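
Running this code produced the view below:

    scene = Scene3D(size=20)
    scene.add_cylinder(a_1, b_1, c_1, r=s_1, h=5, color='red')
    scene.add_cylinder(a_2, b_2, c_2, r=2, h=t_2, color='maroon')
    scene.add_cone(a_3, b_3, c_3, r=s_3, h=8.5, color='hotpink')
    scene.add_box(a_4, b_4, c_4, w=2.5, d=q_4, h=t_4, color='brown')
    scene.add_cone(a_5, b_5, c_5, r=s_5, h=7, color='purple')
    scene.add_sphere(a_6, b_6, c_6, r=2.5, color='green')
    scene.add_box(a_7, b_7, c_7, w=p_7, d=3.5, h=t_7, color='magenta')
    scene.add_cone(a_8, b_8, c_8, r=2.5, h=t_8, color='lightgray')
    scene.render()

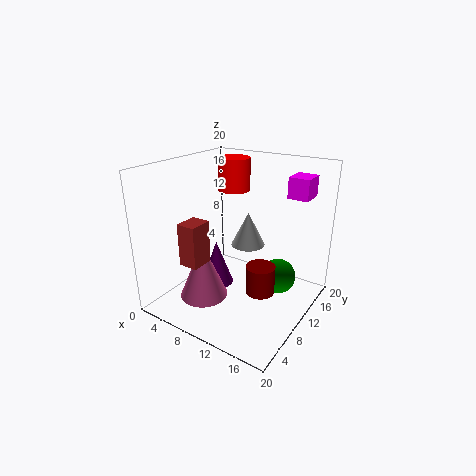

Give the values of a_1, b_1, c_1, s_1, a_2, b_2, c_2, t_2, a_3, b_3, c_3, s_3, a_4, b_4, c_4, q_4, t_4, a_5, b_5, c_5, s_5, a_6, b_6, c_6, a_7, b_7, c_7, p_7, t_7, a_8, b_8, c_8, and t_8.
a_1 = 5
b_1 = 16.5
c_1 = 14.5
s_1 = 2.5
a_2 = 14
b_2 = 9.5
c_2 = 3
t_2 = 4
a_3 = 5.5
b_3 = 7.5
c_3 = 0.5
s_3 = 3.5
a_4 = 6.5
b_4 = 2
c_4 = 8.5
q_4 = 3
t_4 = 5.5
a_5 = 5
b_5 = 11.5
c_5 = 0.5
s_5 = 2.5
a_6 = 15
b_6 = 13
c_6 = 4
a_7 = 14.5
b_7 = 15.5
c_7 = 15
p_7 = 3
t_7 = 3
a_8 = 9.5
b_8 = 13.5
c_8 = 7.5
t_8 = 5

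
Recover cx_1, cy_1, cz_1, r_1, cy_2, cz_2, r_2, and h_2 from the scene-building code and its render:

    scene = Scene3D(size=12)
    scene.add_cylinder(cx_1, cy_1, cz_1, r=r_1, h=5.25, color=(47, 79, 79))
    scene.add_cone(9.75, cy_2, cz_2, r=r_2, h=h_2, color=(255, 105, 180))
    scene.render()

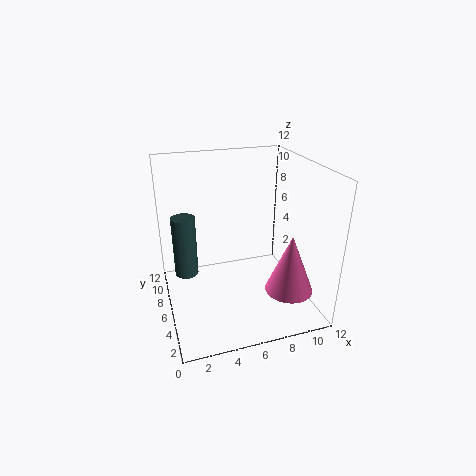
cx_1 = 1.75; cy_1 = 7.5; cz_1 = 2.5; r_1 = 1; cy_2 = 3.5; cz_2 = 1.75; r_2 = 2; h_2 = 5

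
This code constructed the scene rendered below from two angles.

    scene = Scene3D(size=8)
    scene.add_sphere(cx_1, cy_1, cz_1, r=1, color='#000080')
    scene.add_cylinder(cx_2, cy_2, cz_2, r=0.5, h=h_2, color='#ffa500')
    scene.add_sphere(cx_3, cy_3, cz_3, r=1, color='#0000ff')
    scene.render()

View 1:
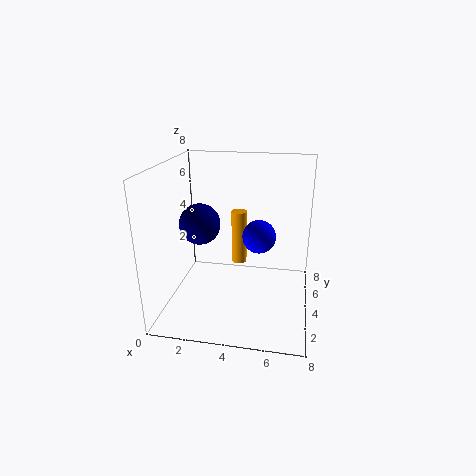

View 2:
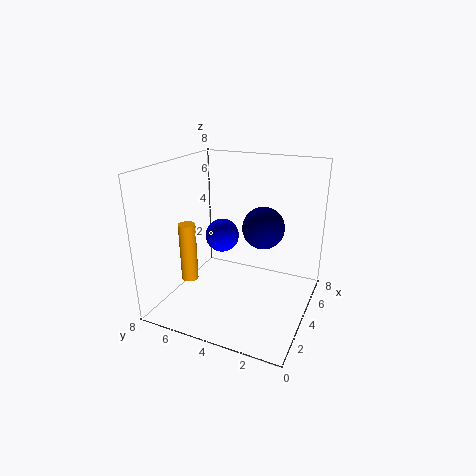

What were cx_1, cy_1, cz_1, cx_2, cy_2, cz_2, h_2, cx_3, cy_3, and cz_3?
cx_1 = 2.5
cy_1 = 2
cz_1 = 5.5
cx_2 = 3.5
cy_2 = 7
cz_2 = 1
h_2 = 3.5
cx_3 = 5
cy_3 = 5.5
cz_3 = 3.5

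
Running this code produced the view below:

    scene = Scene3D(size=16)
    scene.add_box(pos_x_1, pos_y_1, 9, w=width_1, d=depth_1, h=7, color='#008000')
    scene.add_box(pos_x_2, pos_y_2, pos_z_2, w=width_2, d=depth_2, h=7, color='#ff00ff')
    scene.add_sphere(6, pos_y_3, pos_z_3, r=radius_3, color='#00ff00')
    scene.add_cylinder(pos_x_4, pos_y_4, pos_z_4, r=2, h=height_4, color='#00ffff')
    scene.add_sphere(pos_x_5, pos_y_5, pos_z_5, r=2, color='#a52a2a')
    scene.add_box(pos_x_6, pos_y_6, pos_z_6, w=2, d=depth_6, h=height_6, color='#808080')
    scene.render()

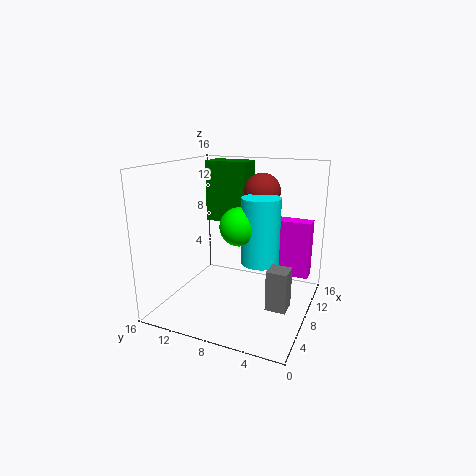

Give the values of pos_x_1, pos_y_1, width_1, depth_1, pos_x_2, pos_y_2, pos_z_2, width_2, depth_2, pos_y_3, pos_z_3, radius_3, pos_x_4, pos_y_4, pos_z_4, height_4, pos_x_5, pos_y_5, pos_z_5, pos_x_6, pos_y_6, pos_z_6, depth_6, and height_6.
pos_x_1 = 10, pos_y_1 = 8, width_1 = 3, depth_1 = 5, pos_x_2 = 13, pos_y_2 = 1, pos_z_2 = 2, width_2 = 2, depth_2 = 5, pos_y_3 = 7, pos_z_3 = 10, radius_3 = 2, pos_x_4 = 7, pos_y_4 = 5, pos_z_4 = 6, height_4 = 7, pos_x_5 = 10, pos_y_5 = 6, pos_z_5 = 13, pos_x_6 = 3, pos_y_6 = 1, pos_z_6 = 3, depth_6 = 2, height_6 = 4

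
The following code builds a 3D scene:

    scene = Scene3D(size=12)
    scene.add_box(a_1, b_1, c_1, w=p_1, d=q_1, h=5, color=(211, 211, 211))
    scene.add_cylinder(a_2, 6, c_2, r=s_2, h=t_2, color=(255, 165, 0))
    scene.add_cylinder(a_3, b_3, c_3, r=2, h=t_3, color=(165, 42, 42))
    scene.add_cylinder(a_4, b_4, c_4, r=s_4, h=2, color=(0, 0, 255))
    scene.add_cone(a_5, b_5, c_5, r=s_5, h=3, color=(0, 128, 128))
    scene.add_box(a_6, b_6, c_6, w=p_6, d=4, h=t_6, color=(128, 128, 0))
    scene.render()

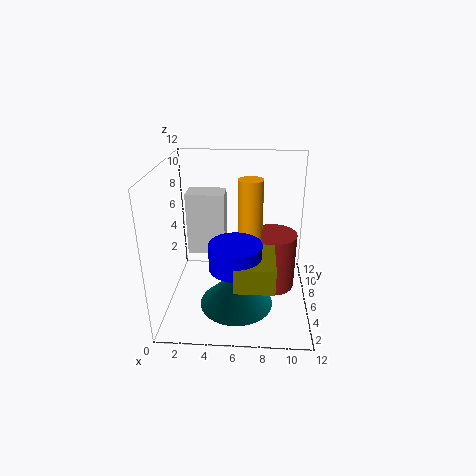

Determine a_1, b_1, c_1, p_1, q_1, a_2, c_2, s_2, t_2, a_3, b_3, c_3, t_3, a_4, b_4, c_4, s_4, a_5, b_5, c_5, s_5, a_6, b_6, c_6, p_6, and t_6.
a_1 = 2
b_1 = 5
c_1 = 5
p_1 = 3
q_1 = 2
a_2 = 7
c_2 = 5
s_2 = 1
t_2 = 6
a_3 = 9
b_3 = 7
c_3 = 1
t_3 = 5
a_4 = 6
b_4 = 3
c_4 = 5
s_4 = 2
a_5 = 6
b_5 = 4
c_5 = 1
s_5 = 3
a_6 = 6
b_6 = 1
c_6 = 4
p_6 = 3
t_6 = 2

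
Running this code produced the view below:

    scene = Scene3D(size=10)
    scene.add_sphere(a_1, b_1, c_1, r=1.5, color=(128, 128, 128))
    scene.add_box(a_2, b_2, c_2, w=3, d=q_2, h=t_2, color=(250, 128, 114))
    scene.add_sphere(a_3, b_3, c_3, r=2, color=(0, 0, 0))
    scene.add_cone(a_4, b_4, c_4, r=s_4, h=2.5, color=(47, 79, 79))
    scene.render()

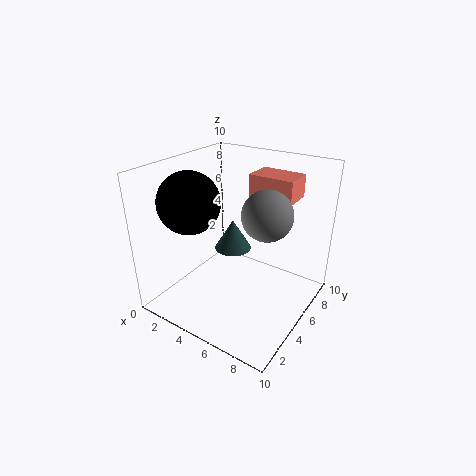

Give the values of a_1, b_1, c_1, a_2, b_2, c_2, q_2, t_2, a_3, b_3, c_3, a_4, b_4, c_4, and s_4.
a_1 = 8, b_1 = 3.5, c_1 = 8, a_2 = 5.5, b_2 = 5.5, c_2 = 8, q_2 = 2, t_2 = 1.5, a_3 = 3, b_3 = 2.5, c_3 = 8, a_4 = 2.5, b_4 = 8, c_4 = 2, s_4 = 1.5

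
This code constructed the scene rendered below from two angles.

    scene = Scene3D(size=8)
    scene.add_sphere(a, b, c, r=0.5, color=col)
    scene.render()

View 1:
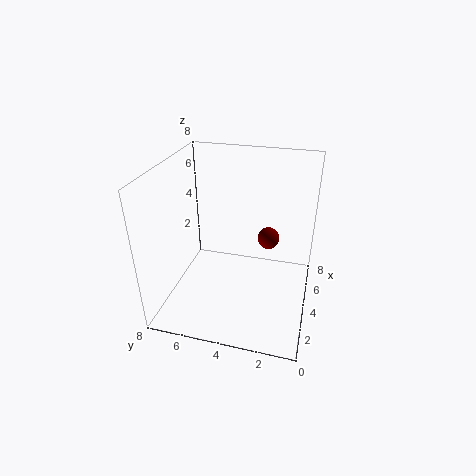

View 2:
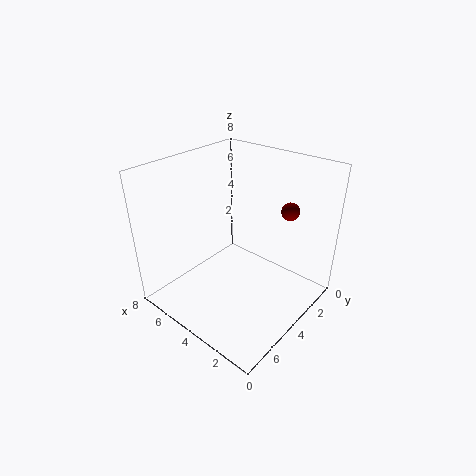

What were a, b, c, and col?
a = 2
b = 2
c = 5.5
col = 'maroon'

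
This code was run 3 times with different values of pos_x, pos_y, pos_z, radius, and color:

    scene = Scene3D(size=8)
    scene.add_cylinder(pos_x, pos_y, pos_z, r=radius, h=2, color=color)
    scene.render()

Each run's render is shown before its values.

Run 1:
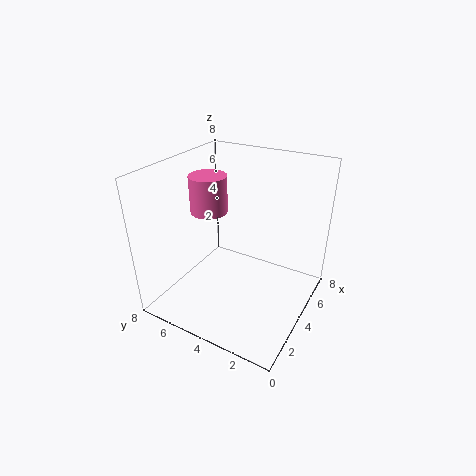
pos_x = 3.5; pos_y = 5.5; pos_z = 5.5; radius = 1; color = 'hotpink'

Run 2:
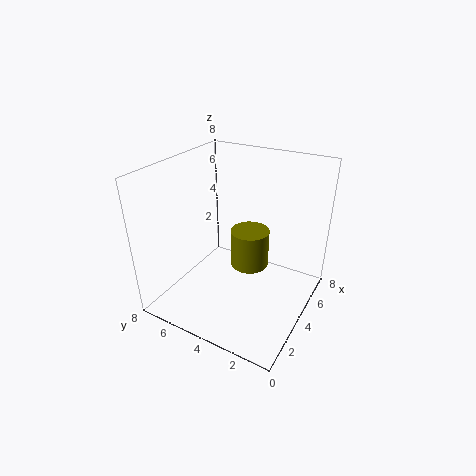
pos_x = 3.5; pos_y = 3; pos_z = 3; radius = 1; color = 'olive'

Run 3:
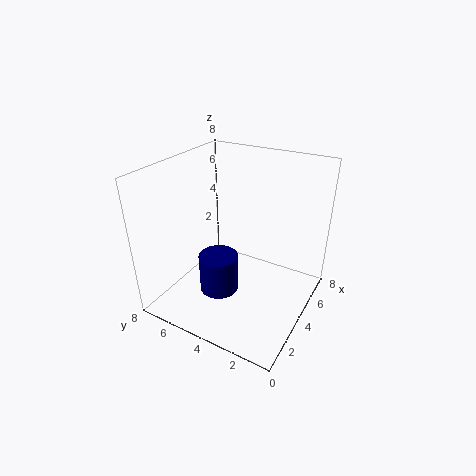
pos_x = 2; pos_y = 4; pos_z = 2; radius = 1; color = 'navy'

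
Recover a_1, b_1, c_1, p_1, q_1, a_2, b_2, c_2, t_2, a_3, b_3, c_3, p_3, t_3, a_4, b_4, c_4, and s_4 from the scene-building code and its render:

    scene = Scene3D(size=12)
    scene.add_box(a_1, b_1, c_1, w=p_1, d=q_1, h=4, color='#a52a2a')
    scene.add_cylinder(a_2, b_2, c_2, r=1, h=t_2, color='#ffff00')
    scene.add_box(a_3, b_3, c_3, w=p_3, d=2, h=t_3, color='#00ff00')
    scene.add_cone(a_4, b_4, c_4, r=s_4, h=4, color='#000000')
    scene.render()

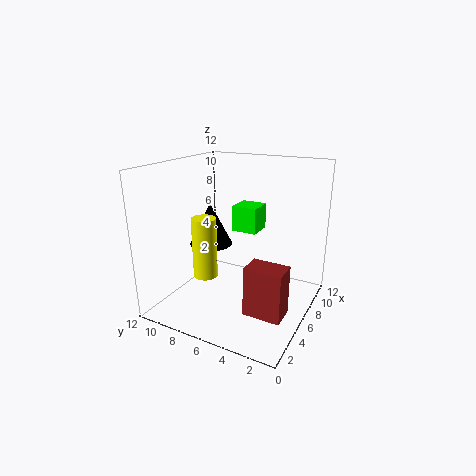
a_1 = 3; b_1 = 1; c_1 = 1; p_1 = 2; q_1 = 3; a_2 = 4; b_2 = 8; c_2 = 3; t_2 = 5; a_3 = 5; b_3 = 4; c_3 = 7; p_3 = 2; t_3 = 2; a_4 = 8; b_4 = 10; c_4 = 4; s_4 = 2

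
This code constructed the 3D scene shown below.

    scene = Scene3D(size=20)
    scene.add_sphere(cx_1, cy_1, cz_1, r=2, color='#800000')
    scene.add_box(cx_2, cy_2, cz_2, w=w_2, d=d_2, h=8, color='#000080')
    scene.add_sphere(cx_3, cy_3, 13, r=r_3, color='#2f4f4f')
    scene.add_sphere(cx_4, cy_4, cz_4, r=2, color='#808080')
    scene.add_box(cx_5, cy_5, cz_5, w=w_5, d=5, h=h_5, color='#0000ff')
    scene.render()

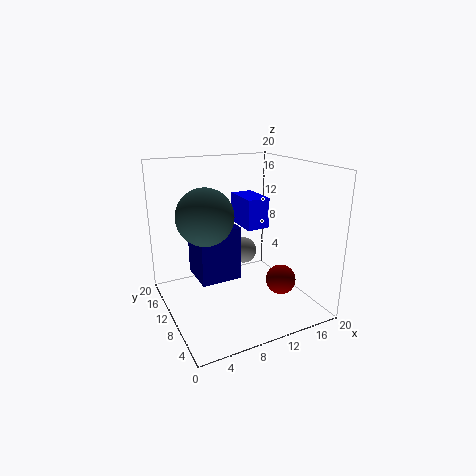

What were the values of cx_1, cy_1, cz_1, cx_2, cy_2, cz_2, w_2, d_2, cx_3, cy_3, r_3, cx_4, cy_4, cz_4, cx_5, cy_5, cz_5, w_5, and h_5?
cx_1 = 14; cy_1 = 5; cz_1 = 5; cx_2 = 5; cy_2 = 11; cz_2 = 3; w_2 = 6; d_2 = 6; cx_3 = 6; cy_3 = 12; r_3 = 4; cx_4 = 13; cy_4 = 14; cz_4 = 6; cx_5 = 10; cy_5 = 7; cz_5 = 12; w_5 = 3; h_5 = 4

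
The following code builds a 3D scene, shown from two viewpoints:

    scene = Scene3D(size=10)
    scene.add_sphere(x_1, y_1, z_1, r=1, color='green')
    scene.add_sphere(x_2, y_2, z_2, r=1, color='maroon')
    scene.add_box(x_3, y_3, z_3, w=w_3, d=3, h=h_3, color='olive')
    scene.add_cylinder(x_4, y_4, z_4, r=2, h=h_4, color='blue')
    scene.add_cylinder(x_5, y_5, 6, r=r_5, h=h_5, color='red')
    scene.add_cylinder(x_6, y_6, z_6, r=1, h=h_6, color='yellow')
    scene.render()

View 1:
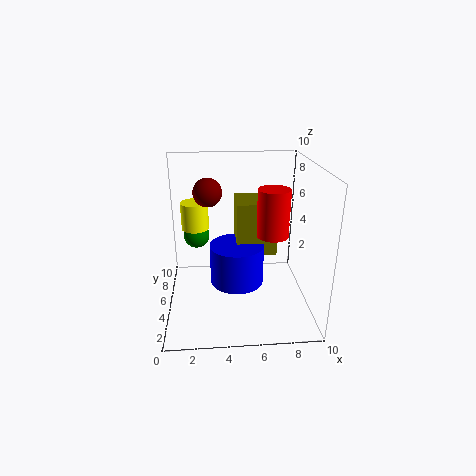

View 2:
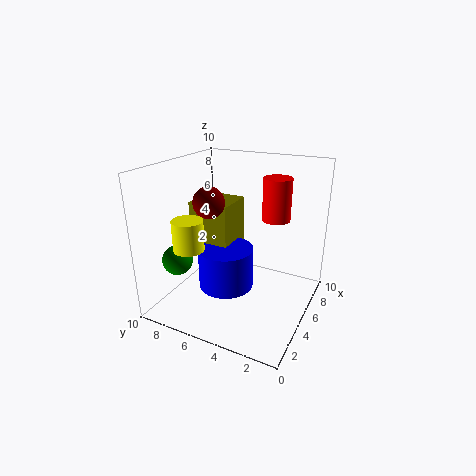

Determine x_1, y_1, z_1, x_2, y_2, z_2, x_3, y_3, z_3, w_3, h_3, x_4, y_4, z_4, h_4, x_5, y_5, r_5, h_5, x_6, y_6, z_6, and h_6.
x_1 = 2; y_1 = 8; z_1 = 4; x_2 = 3; y_2 = 6; z_2 = 8; x_3 = 5; y_3 = 6; z_3 = 3; w_3 = 3; h_3 = 4; x_4 = 5; y_4 = 6; z_4 = 1; h_4 = 3; x_5 = 7; y_5 = 3; r_5 = 1; h_5 = 3; x_6 = 2; y_6 = 7; z_6 = 5; h_6 = 2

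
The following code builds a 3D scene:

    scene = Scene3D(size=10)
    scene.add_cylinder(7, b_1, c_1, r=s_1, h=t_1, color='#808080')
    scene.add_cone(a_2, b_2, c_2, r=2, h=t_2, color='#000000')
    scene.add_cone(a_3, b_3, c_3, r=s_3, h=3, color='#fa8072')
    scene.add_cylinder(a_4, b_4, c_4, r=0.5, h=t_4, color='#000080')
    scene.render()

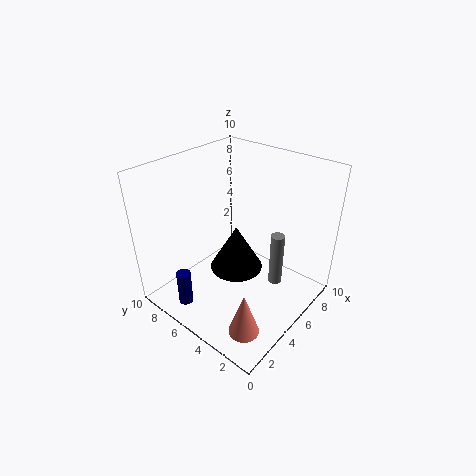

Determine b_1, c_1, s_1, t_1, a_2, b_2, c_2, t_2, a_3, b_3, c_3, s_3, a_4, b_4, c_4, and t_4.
b_1 = 3
c_1 = 1
s_1 = 0.5
t_1 = 4
a_2 = 6
b_2 = 6
c_2 = 1.5
t_2 = 3.5
a_3 = 2
b_3 = 2
c_3 = 0.5
s_3 = 1
a_4 = 1.5
b_4 = 7
c_4 = 0.5
t_4 = 2.5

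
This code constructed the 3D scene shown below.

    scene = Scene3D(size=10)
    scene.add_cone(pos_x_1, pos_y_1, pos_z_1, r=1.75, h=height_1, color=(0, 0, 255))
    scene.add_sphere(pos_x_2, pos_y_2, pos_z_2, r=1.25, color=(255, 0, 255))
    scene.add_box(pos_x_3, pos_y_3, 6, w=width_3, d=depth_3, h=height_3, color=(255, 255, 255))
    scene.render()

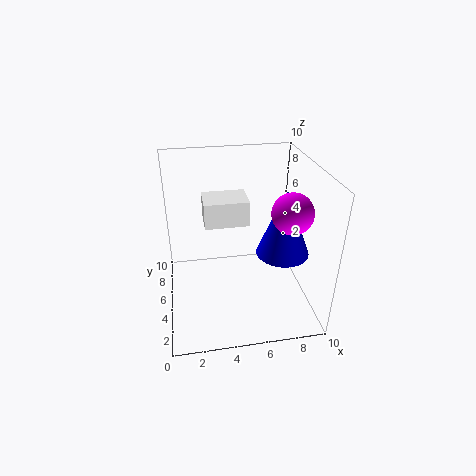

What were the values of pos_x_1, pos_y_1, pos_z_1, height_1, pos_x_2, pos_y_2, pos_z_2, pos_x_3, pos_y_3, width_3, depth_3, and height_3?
pos_x_1 = 7.75
pos_y_1 = 3.5
pos_z_1 = 4.5
height_1 = 4.5
pos_x_2 = 7.75
pos_y_2 = 2.25
pos_z_2 = 8
pos_x_3 = 2.75
pos_y_3 = 4.75
width_3 = 3
depth_3 = 2.25
height_3 = 1.75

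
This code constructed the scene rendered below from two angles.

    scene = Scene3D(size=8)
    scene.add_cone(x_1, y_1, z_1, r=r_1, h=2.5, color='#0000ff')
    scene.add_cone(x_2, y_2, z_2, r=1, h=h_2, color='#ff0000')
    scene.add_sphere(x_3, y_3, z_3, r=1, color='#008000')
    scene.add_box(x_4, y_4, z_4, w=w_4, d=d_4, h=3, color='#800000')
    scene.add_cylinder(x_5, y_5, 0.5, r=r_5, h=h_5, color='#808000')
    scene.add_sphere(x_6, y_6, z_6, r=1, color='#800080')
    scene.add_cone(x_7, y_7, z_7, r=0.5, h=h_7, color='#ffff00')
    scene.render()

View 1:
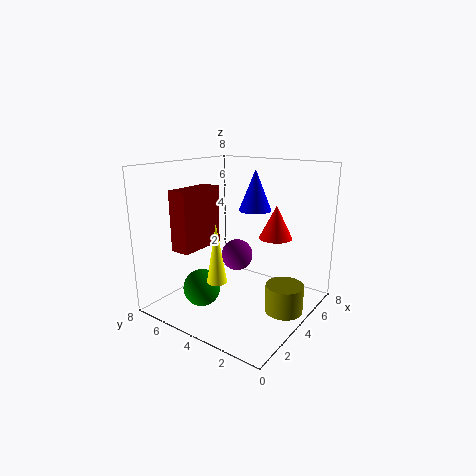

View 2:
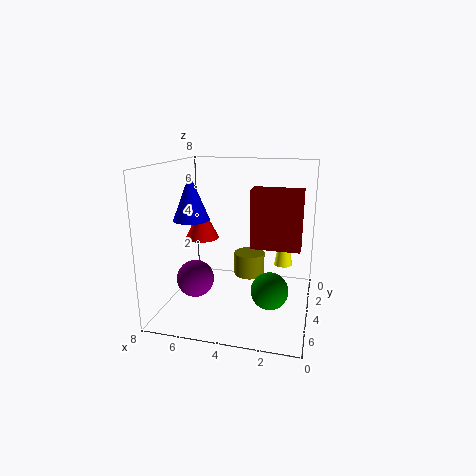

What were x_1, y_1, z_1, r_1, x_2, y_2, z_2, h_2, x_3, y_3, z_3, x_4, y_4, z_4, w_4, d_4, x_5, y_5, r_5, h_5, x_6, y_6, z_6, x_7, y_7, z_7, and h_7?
x_1 = 6.5; y_1 = 4.5; z_1 = 5; r_1 = 1; x_2 = 6.5; y_2 = 3; z_2 = 3.5; h_2 = 2; x_3 = 2; y_3 = 5; z_3 = 1.5; x_4 = 0.5; y_4 = 4.5; z_4 = 4; w_4 = 2.5; d_4 = 1; x_5 = 4; y_5 = 1; r_5 = 1; h_5 = 1.5; x_6 = 6; y_6 = 5.5; z_6 = 2; x_7 = 1.5; y_7 = 3.5; z_7 = 2.5; h_7 = 3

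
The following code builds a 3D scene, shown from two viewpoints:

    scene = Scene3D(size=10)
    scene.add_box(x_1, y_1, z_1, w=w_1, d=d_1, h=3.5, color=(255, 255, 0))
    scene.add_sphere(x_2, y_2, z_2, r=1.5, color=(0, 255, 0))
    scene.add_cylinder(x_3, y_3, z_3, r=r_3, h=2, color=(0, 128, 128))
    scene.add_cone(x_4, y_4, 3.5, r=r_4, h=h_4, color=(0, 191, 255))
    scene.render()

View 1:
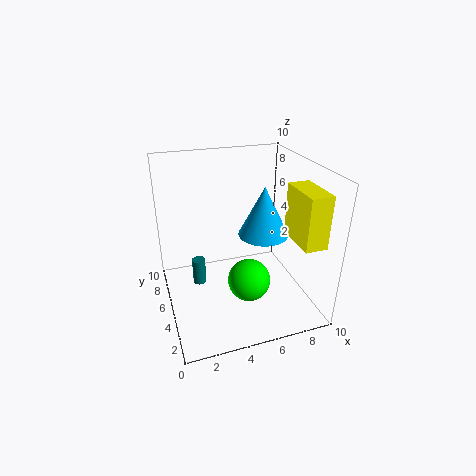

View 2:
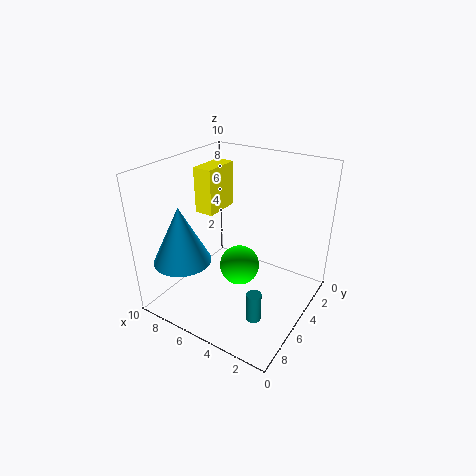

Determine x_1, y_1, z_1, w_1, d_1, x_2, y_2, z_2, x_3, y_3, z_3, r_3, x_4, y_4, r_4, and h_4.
x_1 = 8
y_1 = 1
z_1 = 5.5
w_1 = 1.5
d_1 = 3
x_2 = 5.5
y_2 = 4
z_2 = 2
x_3 = 2.5
y_3 = 7
z_3 = 0.5
r_3 = 0.5
x_4 = 8
y_4 = 7.5
r_4 = 2
h_4 = 4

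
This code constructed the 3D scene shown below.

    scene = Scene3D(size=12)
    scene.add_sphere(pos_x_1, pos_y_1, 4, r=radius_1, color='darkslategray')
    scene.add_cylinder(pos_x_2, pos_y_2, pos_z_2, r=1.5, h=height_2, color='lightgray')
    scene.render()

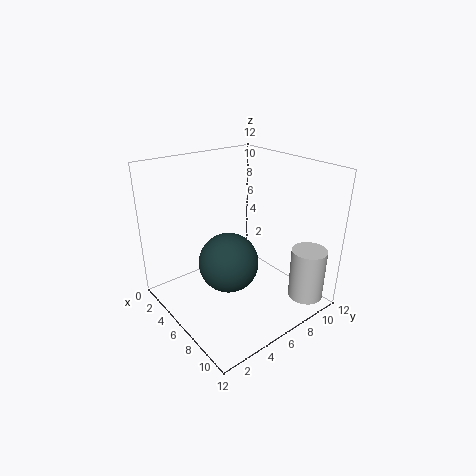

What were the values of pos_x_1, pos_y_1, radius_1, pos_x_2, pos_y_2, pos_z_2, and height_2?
pos_x_1 = 6; pos_y_1 = 5; radius_1 = 2.5; pos_x_2 = 10; pos_y_2 = 10.5; pos_z_2 = 0.5; height_2 = 4.5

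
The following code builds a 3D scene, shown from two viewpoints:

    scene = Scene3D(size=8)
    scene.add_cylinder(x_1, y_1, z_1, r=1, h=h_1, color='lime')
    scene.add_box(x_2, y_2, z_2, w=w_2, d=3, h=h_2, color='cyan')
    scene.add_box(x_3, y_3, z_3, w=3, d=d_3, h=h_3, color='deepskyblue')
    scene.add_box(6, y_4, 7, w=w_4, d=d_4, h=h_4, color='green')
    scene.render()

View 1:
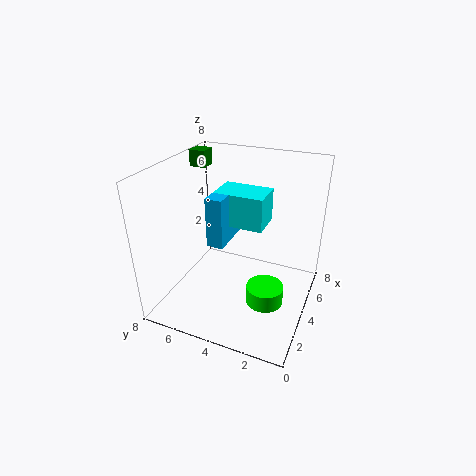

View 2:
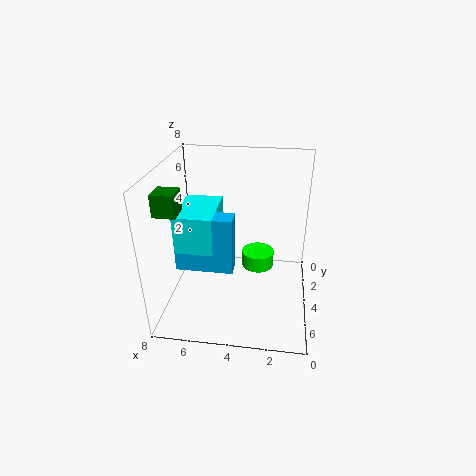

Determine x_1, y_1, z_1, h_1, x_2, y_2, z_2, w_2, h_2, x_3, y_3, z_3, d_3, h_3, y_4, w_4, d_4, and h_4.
x_1 = 3
y_1 = 2
z_1 = 1
h_1 = 1
x_2 = 5
y_2 = 3
z_2 = 4
w_2 = 2
h_2 = 2
x_3 = 4
y_3 = 5
z_3 = 3
d_3 = 1
h_3 = 3
y_4 = 7
w_4 = 1
d_4 = 1
h_4 = 1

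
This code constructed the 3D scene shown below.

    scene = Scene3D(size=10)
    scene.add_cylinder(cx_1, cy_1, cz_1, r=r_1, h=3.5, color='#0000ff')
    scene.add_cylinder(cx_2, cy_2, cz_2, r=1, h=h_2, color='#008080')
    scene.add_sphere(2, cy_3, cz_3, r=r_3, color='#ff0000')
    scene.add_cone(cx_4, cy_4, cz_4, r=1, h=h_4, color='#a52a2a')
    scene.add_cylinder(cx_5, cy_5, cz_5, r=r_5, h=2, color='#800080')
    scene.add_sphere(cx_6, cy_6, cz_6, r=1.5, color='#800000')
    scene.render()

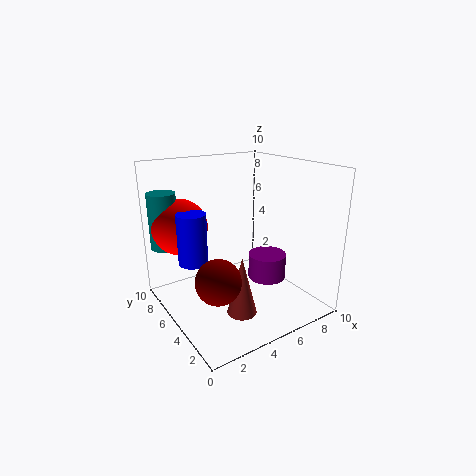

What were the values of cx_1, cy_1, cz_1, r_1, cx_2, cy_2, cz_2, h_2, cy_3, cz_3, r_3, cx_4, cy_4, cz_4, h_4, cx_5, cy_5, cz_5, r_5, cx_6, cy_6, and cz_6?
cx_1 = 2; cy_1 = 6; cz_1 = 3.5; r_1 = 1; cx_2 = 1; cy_2 = 8.5; cz_2 = 4; h_2 = 4; cy_3 = 8; cz_3 = 5.5; r_3 = 2; cx_4 = 4; cy_4 = 3; cz_4 = 0.5; h_4 = 4; cx_5 = 8.5; cy_5 = 6; cz_5 = 0.5; r_5 = 1.5; cx_6 = 2.5; cy_6 = 3.5; cz_6 = 3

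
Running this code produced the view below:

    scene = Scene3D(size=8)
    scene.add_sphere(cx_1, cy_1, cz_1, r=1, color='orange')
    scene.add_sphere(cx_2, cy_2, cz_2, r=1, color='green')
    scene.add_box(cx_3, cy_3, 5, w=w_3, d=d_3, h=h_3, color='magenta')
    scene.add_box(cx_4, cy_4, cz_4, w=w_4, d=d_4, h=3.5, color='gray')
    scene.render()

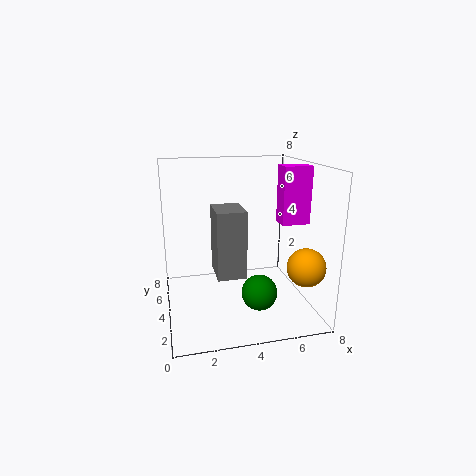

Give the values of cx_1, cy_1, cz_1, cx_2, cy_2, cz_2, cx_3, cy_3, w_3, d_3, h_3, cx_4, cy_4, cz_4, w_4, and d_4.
cx_1 = 7; cy_1 = 1.5; cz_1 = 3; cx_2 = 5; cy_2 = 3; cz_2 = 1; cx_3 = 6; cy_3 = 2.5; w_3 = 1.5; d_3 = 1; h_3 = 3; cx_4 = 2.5; cy_4 = 2; cz_4 = 2.5; w_4 = 1.5; d_4 = 2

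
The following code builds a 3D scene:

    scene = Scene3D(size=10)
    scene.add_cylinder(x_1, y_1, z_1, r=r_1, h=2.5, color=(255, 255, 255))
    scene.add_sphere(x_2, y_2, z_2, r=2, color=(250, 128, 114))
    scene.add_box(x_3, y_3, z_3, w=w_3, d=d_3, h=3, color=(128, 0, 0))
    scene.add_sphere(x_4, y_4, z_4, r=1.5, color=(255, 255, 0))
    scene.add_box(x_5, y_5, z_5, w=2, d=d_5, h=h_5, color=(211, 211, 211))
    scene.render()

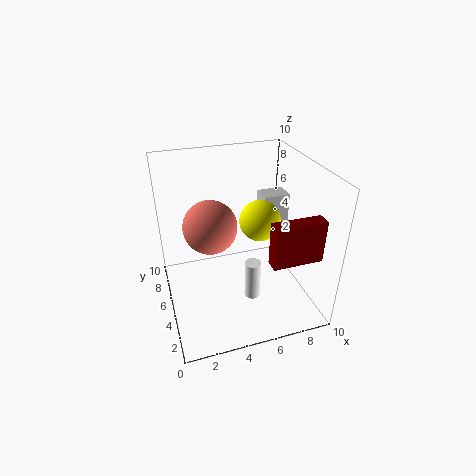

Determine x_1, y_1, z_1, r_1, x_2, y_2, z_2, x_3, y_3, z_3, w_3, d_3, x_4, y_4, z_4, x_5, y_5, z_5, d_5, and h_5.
x_1 = 5
y_1 = 2
z_1 = 2.5
r_1 = 0.5
x_2 = 3.5
y_2 = 7
z_2 = 5
x_3 = 6.5
y_3 = 2
z_3 = 4
w_3 = 3.5
d_3 = 1
x_4 = 7
y_4 = 6
z_4 = 5.5
x_5 = 7.5
y_5 = 6.5
z_5 = 4
d_5 = 1.5
h_5 = 3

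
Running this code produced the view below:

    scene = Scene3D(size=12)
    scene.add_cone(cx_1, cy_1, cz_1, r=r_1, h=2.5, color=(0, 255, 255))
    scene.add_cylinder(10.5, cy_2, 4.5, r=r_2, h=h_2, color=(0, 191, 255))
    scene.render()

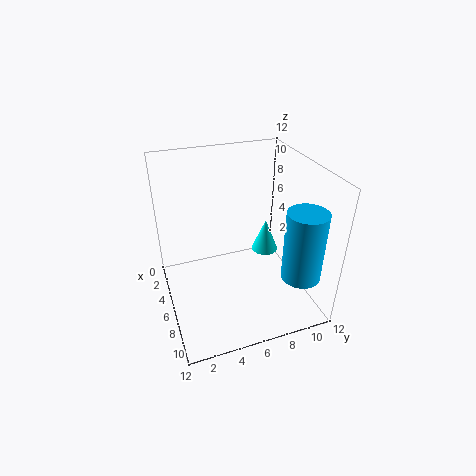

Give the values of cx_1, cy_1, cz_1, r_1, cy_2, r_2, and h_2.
cx_1 = 8, cy_1 = 7.5, cz_1 = 6, r_1 = 1, cy_2 = 9.5, r_2 = 1.5, h_2 = 5.5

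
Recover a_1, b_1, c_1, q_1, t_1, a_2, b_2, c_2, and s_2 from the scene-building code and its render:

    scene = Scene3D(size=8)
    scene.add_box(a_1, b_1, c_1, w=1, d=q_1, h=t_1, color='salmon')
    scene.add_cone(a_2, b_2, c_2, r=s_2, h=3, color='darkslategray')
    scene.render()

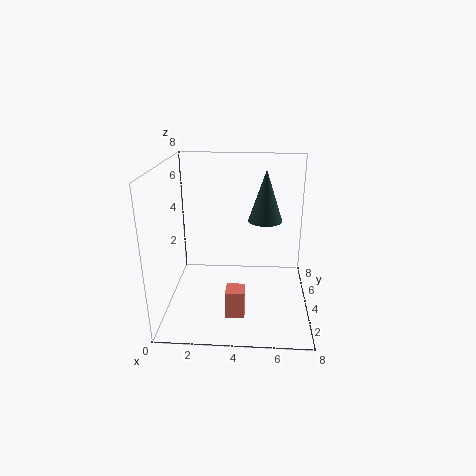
a_1 = 3.5, b_1 = 1.5, c_1 = 0.5, q_1 = 1, t_1 = 1.5, a_2 = 5.5, b_2 = 5.5, c_2 = 4.5, s_2 = 1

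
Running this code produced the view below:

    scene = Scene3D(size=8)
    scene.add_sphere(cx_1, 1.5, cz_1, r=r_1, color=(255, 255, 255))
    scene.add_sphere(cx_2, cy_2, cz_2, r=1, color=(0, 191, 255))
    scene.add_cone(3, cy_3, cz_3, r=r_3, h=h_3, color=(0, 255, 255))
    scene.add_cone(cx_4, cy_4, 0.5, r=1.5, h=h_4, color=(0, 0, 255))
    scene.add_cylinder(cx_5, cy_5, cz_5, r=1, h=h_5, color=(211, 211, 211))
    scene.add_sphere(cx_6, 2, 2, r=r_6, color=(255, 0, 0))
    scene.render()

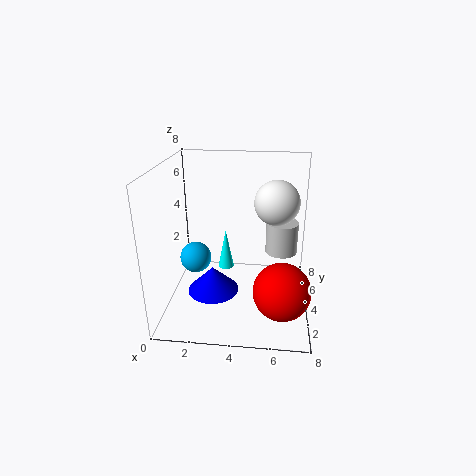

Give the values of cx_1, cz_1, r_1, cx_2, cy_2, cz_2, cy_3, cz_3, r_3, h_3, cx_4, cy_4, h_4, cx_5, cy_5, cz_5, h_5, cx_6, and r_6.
cx_1 = 6, cz_1 = 7, r_1 = 1, cx_2 = 1, cy_2 = 6, cz_2 = 1.5, cy_3 = 6, cz_3 = 1, r_3 = 0.5, h_3 = 2.5, cx_4 = 2.5, cy_4 = 4, h_4 = 1.5, cx_5 = 6.5, cy_5 = 6.5, cz_5 = 2, h_5 = 2, cx_6 = 6.5, r_6 = 1.5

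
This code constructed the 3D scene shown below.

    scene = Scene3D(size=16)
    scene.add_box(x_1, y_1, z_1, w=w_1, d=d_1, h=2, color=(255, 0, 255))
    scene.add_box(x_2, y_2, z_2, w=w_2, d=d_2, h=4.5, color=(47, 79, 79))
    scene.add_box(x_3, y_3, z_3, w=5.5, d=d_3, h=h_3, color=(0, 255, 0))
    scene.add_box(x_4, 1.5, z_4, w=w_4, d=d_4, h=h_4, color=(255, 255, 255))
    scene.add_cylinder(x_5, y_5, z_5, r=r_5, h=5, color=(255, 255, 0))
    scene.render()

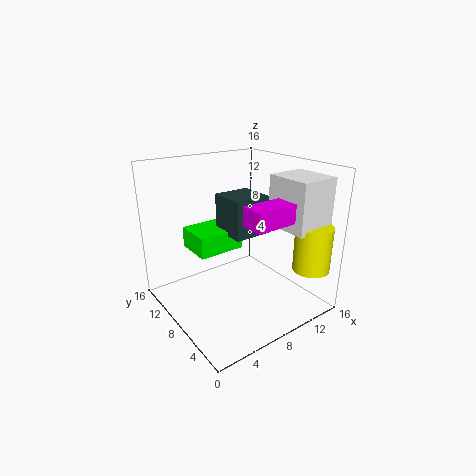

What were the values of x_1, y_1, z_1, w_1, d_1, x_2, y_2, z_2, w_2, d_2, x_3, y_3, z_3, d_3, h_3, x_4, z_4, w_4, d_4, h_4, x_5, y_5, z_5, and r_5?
x_1 = 6, y_1 = 2, z_1 = 11, w_1 = 4.5, d_1 = 2.5, x_2 = 8, y_2 = 8, z_2 = 7.5, w_2 = 4.5, d_2 = 4.5, x_3 = 4.5, y_3 = 10, z_3 = 5.5, d_3 = 4.5, h_3 = 2.5, x_4 = 11, z_4 = 9.5, w_4 = 4.5, d_4 = 5, h_4 = 5.5, x_5 = 13.5, y_5 = 2, z_5 = 5, r_5 = 2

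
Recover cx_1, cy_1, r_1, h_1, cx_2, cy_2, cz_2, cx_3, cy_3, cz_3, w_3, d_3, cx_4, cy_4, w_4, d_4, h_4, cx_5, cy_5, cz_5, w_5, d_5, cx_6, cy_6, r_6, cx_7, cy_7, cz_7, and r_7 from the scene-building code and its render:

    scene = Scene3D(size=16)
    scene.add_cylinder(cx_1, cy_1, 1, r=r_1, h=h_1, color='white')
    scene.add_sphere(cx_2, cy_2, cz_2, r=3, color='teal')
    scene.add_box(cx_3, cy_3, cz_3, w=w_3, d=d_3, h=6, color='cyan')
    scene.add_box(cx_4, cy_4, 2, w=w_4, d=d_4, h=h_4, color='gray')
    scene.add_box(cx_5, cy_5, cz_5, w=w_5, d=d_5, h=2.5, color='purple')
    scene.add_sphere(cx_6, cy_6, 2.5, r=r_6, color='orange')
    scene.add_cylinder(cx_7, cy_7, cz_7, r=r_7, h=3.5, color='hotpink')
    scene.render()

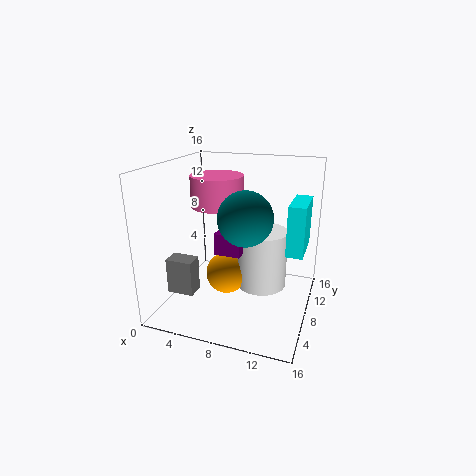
cx_1 = 10, cy_1 = 11, r_1 = 3, h_1 = 7, cx_2 = 9, cy_2 = 7.5, cz_2 = 10.5, cx_3 = 13, cy_3 = 10, cz_3 = 5.5, w_3 = 2, d_3 = 5.5, cx_4 = 1, cy_4 = 4, w_4 = 3, d_4 = 2, h_4 = 4, cx_5 = 5.5, cy_5 = 7, cz_5 = 6, w_5 = 3, d_5 = 5.5, cx_6 = 6, cy_6 = 9.5, r_6 = 2.5, cx_7 = 5, cy_7 = 9.5, cz_7 = 11, r_7 = 3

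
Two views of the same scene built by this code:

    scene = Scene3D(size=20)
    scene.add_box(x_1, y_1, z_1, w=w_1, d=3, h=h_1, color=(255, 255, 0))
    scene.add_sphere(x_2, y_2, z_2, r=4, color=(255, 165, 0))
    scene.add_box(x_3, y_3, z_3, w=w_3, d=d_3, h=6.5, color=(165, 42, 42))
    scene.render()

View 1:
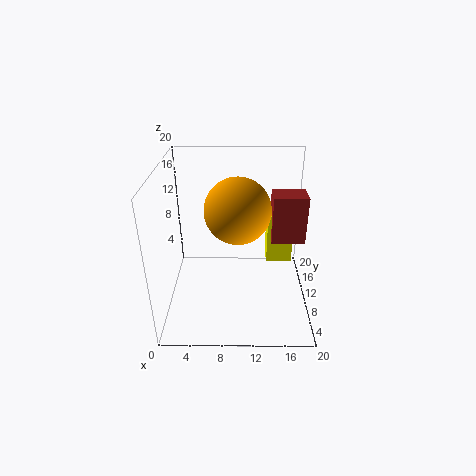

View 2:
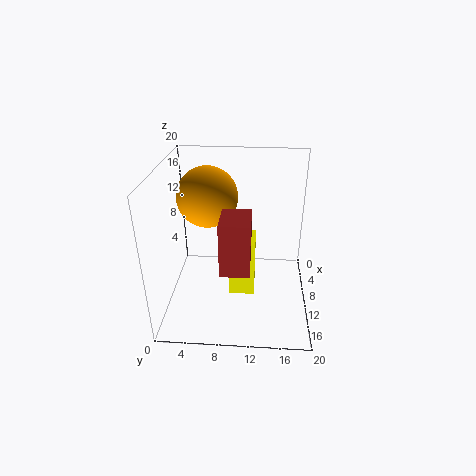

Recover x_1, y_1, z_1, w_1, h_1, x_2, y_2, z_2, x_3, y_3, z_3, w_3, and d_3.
x_1 = 14, y_1 = 9.5, z_1 = 6.5, w_1 = 3.5, h_1 = 7, x_2 = 10, y_2 = 6, z_2 = 16, x_3 = 14.5, y_3 = 8.5, z_3 = 10, w_3 = 4.5, d_3 = 3.5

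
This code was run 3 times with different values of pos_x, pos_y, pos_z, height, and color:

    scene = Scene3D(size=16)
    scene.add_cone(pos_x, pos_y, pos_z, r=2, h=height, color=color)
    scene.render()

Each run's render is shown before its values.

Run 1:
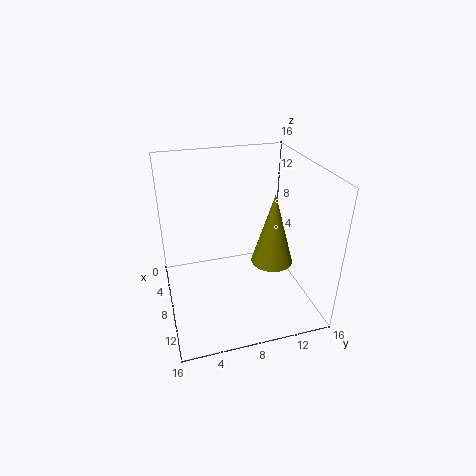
pos_x = 13, pos_y = 10, pos_z = 8, height = 7, color = 'olive'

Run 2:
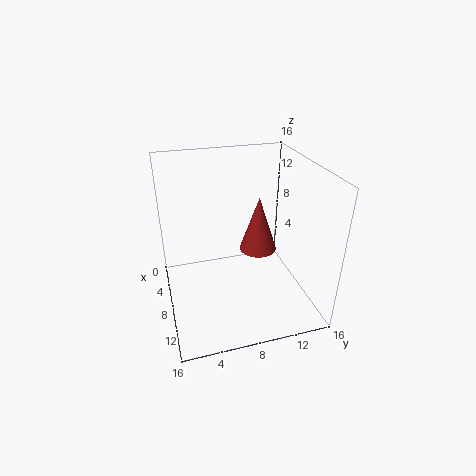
pos_x = 9, pos_y = 10, pos_z = 7, height = 6, color = 'brown'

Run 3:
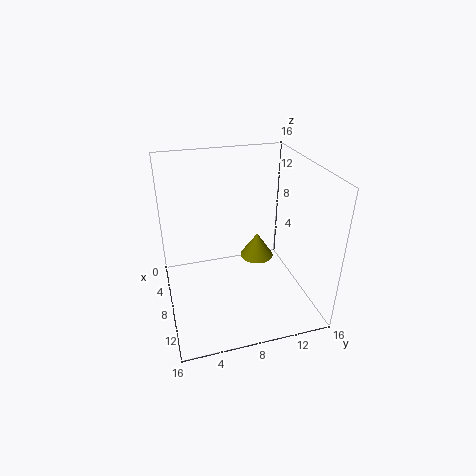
pos_x = 6, pos_y = 11, pos_z = 4, height = 3, color = 'olive'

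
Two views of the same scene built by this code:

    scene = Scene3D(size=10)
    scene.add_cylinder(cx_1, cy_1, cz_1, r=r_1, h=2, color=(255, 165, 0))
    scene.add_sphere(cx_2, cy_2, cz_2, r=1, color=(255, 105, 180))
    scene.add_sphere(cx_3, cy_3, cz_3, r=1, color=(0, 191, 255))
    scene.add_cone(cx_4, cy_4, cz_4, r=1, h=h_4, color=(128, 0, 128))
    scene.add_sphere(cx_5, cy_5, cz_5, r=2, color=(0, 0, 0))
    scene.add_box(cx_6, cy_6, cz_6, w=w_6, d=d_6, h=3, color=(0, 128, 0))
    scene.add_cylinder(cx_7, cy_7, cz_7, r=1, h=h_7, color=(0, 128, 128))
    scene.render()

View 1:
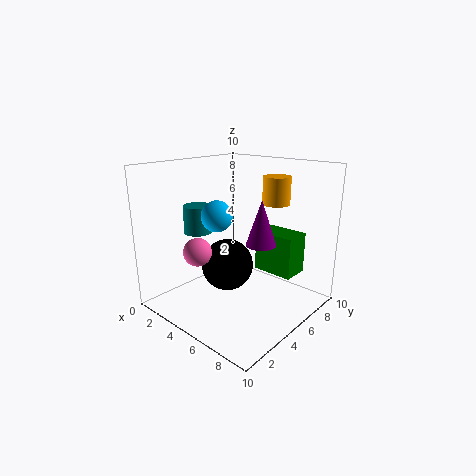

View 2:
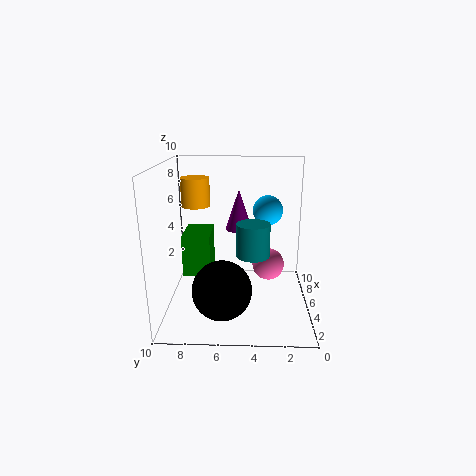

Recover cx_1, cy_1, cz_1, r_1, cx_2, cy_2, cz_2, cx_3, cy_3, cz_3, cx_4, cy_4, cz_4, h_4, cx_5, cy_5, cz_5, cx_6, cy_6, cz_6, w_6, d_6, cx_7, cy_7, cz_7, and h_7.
cx_1 = 6
cy_1 = 8
cz_1 = 7
r_1 = 1
cx_2 = 3
cy_2 = 3
cz_2 = 4
cx_3 = 5
cy_3 = 3
cz_3 = 7
cx_4 = 7
cy_4 = 5
cz_4 = 5
h_4 = 3
cx_5 = 3
cy_5 = 6
cz_5 = 2
cx_6 = 5
cy_6 = 7
cz_6 = 2
w_6 = 3
d_6 = 2
cx_7 = 2
cy_7 = 4
cz_7 = 5
h_7 = 2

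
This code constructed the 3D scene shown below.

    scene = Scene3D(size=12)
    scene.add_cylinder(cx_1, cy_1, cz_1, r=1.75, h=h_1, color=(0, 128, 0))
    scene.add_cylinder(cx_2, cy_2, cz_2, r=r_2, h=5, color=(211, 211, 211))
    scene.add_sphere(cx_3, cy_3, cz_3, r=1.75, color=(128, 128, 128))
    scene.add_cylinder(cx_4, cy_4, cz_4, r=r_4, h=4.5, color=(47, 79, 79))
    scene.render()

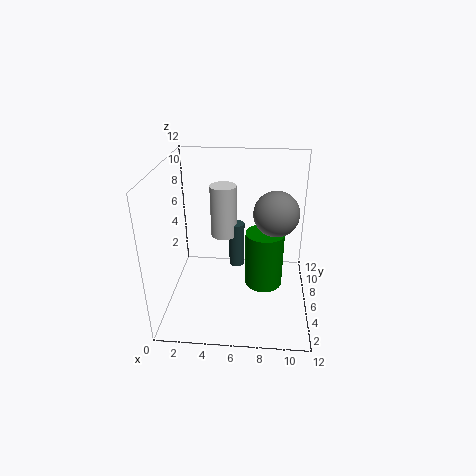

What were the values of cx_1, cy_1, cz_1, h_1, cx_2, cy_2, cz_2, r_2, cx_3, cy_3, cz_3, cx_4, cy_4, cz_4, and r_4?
cx_1 = 8.25, cy_1 = 8, cz_1 = 0.25, h_1 = 5.25, cx_2 = 4.25, cy_2 = 10.25, cz_2 = 4, r_2 = 1.25, cx_3 = 9, cy_3 = 5, cz_3 = 8.75, cx_4 = 5.5, cy_4 = 10.25, cz_4 = 0.75, r_4 = 0.75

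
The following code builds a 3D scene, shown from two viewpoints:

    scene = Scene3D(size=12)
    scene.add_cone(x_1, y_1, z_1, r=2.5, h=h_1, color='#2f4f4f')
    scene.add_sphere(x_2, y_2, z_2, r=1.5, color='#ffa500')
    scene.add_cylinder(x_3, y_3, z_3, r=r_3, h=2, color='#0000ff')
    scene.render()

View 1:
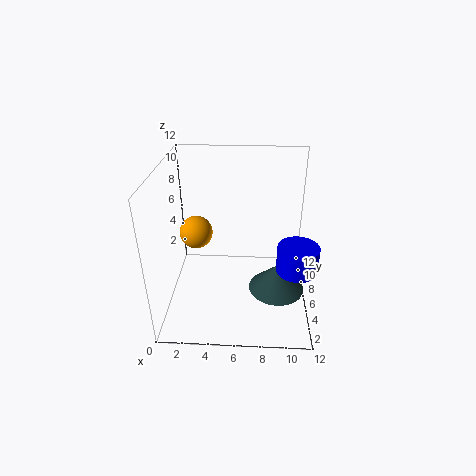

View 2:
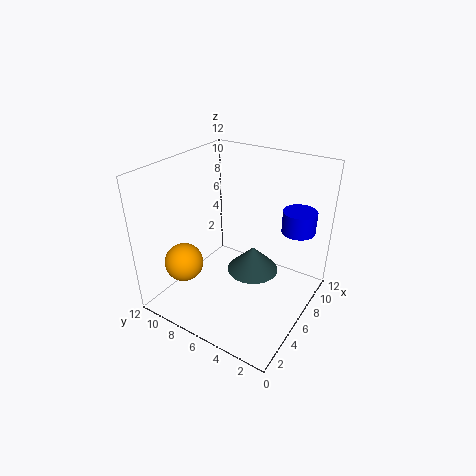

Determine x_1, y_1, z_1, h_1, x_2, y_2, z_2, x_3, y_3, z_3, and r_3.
x_1 = 9.5
y_1 = 6.5
z_1 = 0.5
h_1 = 2.5
x_2 = 2
y_2 = 8.5
z_2 = 5
x_3 = 10.5
y_3 = 2.5
z_3 = 5.5
r_3 = 1.5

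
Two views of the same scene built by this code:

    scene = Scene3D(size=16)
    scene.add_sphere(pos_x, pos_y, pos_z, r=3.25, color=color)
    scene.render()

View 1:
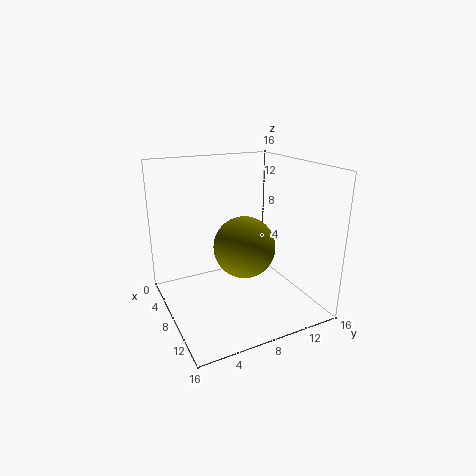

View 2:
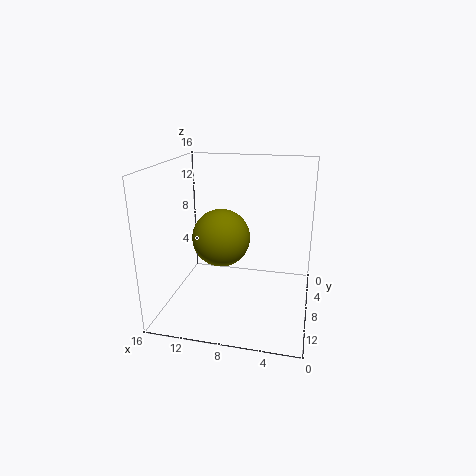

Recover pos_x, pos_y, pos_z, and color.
pos_x = 10
pos_y = 7.75
pos_z = 7.75
color = 'olive'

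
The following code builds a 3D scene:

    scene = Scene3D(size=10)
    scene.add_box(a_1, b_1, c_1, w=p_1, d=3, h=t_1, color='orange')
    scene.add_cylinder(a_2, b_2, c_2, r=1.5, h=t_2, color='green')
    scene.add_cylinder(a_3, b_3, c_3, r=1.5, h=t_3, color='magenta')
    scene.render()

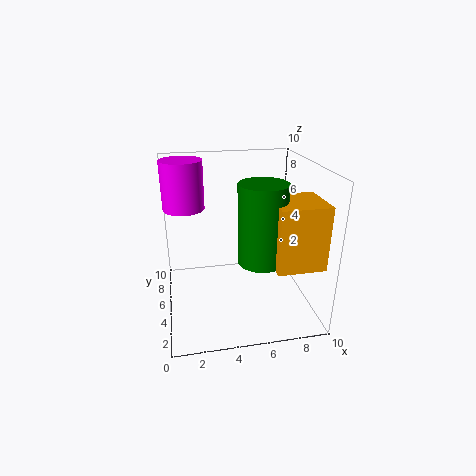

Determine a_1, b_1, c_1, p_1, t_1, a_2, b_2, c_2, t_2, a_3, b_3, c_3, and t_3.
a_1 = 6.5; b_1 = 0.5; c_1 = 4.5; p_1 = 3; t_1 = 4; a_2 = 6; b_2 = 2.5; c_2 = 4.5; t_2 = 5; a_3 = 1.5; b_3 = 7.5; c_3 = 6.5; t_3 = 3.5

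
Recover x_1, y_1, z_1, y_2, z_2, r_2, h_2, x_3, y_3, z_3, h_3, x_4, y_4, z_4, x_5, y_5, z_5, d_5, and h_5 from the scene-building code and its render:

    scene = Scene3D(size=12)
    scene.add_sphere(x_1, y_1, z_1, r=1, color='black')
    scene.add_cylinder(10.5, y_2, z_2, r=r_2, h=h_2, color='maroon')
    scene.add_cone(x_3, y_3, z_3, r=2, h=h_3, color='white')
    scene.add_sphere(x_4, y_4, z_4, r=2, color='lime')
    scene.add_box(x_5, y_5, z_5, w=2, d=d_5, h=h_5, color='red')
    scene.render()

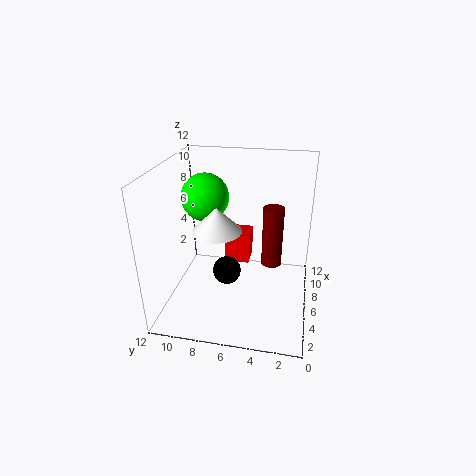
x_1 = 2
y_1 = 6
z_1 = 5.5
y_2 = 3.5
z_2 = 1
r_2 = 1
h_2 = 6
x_3 = 5
y_3 = 7.5
z_3 = 7
h_3 = 2
x_4 = 7
y_4 = 9
z_4 = 9
x_5 = 5.5
y_5 = 5
z_5 = 4
d_5 = 2
h_5 = 2.5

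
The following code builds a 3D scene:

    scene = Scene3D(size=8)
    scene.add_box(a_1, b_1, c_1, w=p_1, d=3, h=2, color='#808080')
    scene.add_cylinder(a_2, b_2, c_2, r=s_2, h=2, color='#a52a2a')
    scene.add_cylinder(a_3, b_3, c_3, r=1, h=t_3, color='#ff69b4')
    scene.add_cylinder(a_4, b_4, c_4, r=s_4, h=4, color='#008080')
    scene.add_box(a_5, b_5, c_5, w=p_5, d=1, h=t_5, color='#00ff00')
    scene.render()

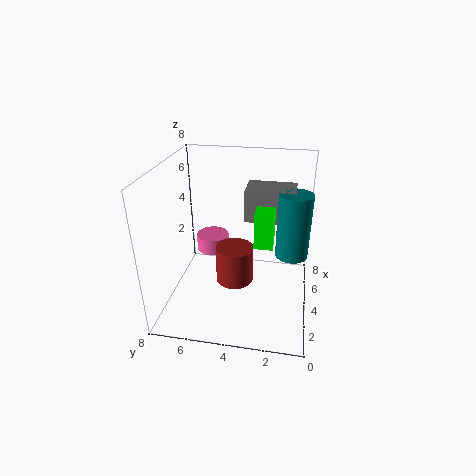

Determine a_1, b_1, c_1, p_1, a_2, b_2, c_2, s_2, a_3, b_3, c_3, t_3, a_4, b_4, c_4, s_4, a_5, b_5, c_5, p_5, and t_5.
a_1 = 6
b_1 = 1
c_1 = 4
p_1 = 2
a_2 = 3
b_2 = 4
c_2 = 2
s_2 = 1
a_3 = 6
b_3 = 6
c_3 = 2
t_3 = 1
a_4 = 6
b_4 = 1
c_4 = 2
s_4 = 1
a_5 = 3
b_5 = 2
c_5 = 4
p_5 = 1
t_5 = 2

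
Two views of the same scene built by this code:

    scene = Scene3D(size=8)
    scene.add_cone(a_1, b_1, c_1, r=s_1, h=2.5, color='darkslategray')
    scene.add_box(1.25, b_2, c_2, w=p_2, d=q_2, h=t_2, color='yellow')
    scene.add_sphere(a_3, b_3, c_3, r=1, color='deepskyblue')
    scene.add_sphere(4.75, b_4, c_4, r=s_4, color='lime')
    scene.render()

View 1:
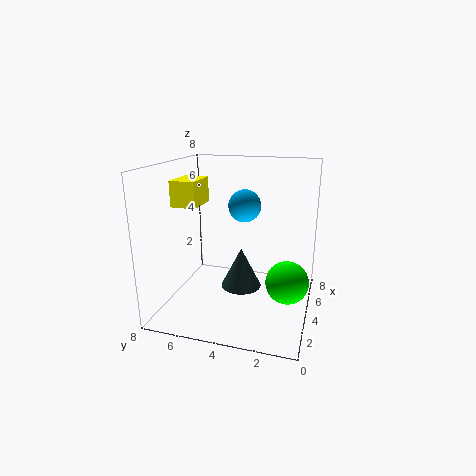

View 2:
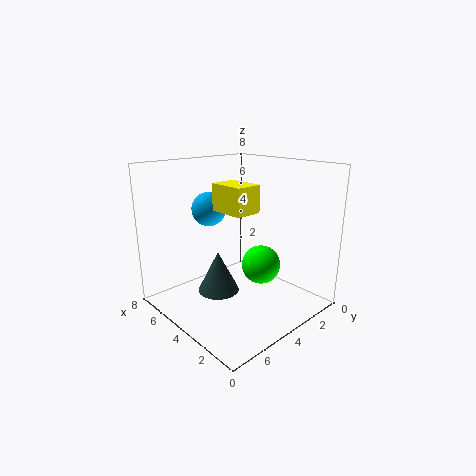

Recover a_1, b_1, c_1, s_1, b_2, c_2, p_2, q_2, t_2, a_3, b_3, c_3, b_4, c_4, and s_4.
a_1 = 5.5; b_1 = 4.25; c_1 = 0.25; s_1 = 1.25; b_2 = 5.25; c_2 = 6.25; p_2 = 1.75; q_2 = 1.25; t_2 = 1.25; a_3 = 6.25; b_3 = 4.25; c_3 = 5.25; b_4 = 1.25; c_4 = 1.25; s_4 = 1.25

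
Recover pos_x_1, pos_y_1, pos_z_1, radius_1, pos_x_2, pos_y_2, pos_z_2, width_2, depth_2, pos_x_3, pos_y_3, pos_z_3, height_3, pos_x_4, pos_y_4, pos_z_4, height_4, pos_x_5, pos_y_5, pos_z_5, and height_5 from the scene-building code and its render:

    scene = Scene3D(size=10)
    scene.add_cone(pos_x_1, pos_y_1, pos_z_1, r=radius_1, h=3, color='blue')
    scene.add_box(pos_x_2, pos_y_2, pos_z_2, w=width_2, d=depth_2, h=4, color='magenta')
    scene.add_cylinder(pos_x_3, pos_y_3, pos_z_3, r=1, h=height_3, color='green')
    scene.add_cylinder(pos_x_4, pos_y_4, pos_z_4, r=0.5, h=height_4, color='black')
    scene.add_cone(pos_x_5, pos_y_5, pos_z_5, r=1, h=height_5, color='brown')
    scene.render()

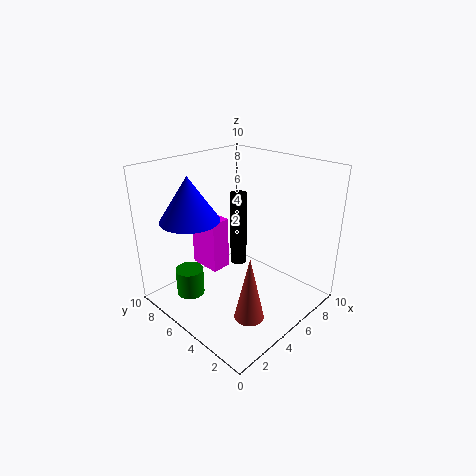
pos_x_1 = 2.5
pos_y_1 = 7
pos_z_1 = 6.5
radius_1 = 2
pos_x_2 = 4.5
pos_y_2 = 7
pos_z_2 = 1.5
width_2 = 1.5
depth_2 = 2.5
pos_x_3 = 2.5
pos_y_3 = 7.5
pos_z_3 = 0.5
height_3 = 2
pos_x_4 = 3.5
pos_y_4 = 3.5
pos_z_4 = 4.5
height_4 = 4.5
pos_x_5 = 3.5
pos_y_5 = 2.5
pos_z_5 = 0.5
height_5 = 4.5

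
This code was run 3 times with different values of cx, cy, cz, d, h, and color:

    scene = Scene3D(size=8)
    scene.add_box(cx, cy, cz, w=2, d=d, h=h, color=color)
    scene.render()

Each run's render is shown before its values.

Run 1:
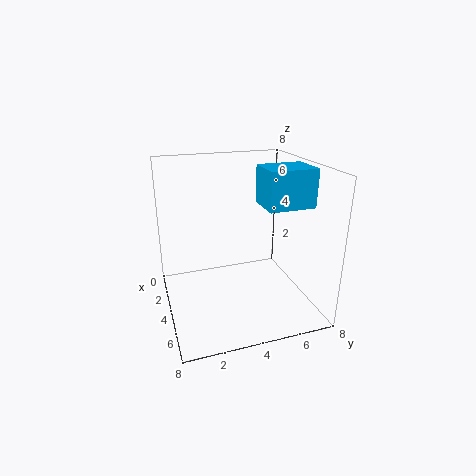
cx = 4
cy = 5
cz = 6
d = 2.5
h = 2
color = 'deepskyblue'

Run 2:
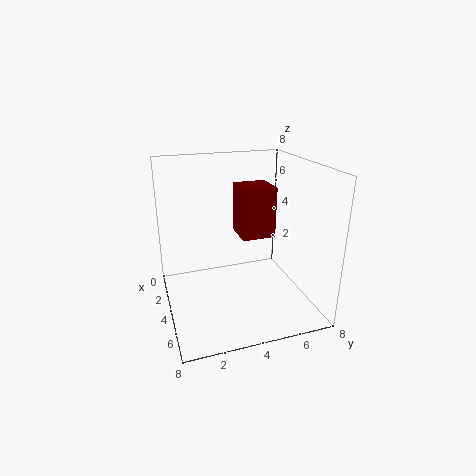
cx = 1.5
cy = 4.5
cz = 3.5
d = 2
h = 3
color = 'maroon'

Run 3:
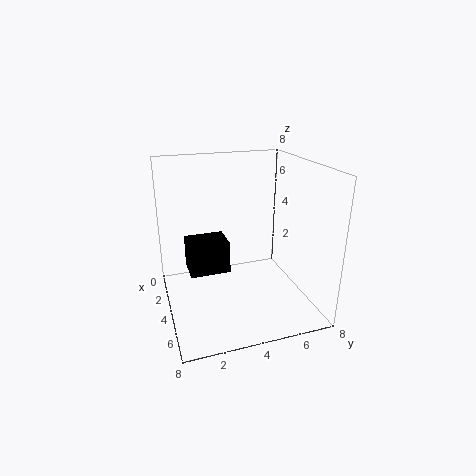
cx = 0.5
cy = 1.5
cz = 1
d = 2.5
h = 2
color = 'black'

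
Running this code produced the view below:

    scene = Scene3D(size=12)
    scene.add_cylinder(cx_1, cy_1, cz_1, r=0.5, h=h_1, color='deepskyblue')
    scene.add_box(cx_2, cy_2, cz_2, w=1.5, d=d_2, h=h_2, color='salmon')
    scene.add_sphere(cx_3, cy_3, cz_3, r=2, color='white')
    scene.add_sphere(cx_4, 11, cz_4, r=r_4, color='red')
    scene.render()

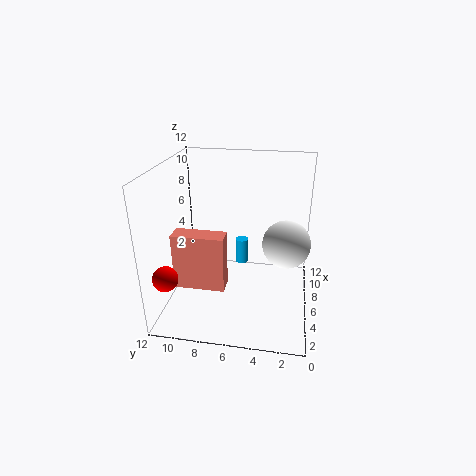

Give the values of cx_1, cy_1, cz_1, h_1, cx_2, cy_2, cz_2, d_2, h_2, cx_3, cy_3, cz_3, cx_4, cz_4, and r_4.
cx_1 = 5, cy_1 = 5.5, cz_1 = 4.5, h_1 = 2, cx_2 = 2.5, cy_2 = 6.5, cz_2 = 3, d_2 = 4, h_2 = 4.5, cx_3 = 6.5, cy_3 = 2, cz_3 = 5.5, cx_4 = 2, cz_4 = 4, r_4 = 1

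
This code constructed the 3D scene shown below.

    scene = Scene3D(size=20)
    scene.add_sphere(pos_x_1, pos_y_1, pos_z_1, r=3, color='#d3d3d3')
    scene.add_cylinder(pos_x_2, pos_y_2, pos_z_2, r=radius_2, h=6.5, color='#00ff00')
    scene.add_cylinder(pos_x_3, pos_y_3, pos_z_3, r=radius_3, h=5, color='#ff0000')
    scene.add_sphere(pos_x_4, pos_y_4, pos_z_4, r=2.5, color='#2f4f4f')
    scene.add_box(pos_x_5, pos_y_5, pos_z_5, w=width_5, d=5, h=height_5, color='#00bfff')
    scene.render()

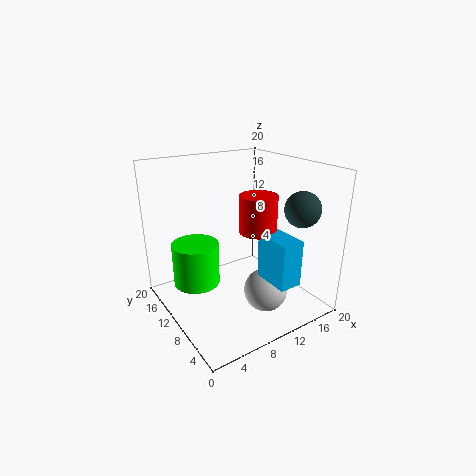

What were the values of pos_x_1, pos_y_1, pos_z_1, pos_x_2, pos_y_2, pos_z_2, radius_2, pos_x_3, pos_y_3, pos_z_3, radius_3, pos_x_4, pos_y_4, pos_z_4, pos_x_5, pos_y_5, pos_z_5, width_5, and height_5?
pos_x_1 = 12; pos_y_1 = 6; pos_z_1 = 3; pos_x_2 = 6; pos_y_2 = 15.5; pos_z_2 = 1.5; radius_2 = 3.5; pos_x_3 = 11.5; pos_y_3 = 7.5; pos_z_3 = 11.5; radius_3 = 2.5; pos_x_4 = 17.5; pos_y_4 = 5.5; pos_z_4 = 14; pos_x_5 = 10.5; pos_y_5 = 1; pos_z_5 = 6; width_5 = 3; height_5 = 6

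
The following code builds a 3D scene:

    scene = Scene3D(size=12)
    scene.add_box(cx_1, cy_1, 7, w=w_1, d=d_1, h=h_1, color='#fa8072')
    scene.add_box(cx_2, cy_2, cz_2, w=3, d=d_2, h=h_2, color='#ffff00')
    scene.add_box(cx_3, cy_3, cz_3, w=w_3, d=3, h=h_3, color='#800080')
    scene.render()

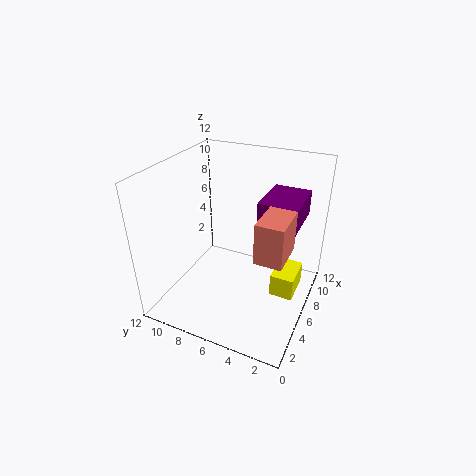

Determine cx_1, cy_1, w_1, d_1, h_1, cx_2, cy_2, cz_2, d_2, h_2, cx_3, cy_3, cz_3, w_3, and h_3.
cx_1 = 2
cy_1 = 1
w_1 = 3
d_1 = 2
h_1 = 3
cx_2 = 6
cy_2 = 1
cz_2 = 1
d_2 = 2
h_2 = 2
cx_3 = 5
cy_3 = 1
cz_3 = 8
w_3 = 4
h_3 = 2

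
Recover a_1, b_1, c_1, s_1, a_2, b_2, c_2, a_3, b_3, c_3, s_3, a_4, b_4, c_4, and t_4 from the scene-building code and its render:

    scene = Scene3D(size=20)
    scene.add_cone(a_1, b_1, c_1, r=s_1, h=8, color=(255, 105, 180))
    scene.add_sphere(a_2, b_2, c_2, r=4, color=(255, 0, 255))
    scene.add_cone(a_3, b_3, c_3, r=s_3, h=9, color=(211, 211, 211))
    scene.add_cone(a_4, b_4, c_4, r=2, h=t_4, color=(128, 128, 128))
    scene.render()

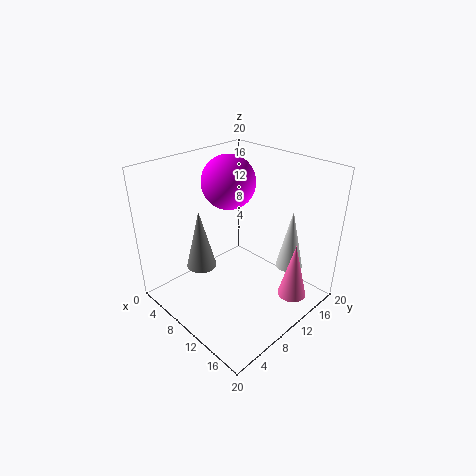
a_1 = 17, b_1 = 14, c_1 = 2, s_1 = 2, a_2 = 5, b_2 = 13, c_2 = 16, a_3 = 14, b_3 = 17, c_3 = 4, s_3 = 2, a_4 = 8, b_4 = 5, c_4 = 7, t_4 = 8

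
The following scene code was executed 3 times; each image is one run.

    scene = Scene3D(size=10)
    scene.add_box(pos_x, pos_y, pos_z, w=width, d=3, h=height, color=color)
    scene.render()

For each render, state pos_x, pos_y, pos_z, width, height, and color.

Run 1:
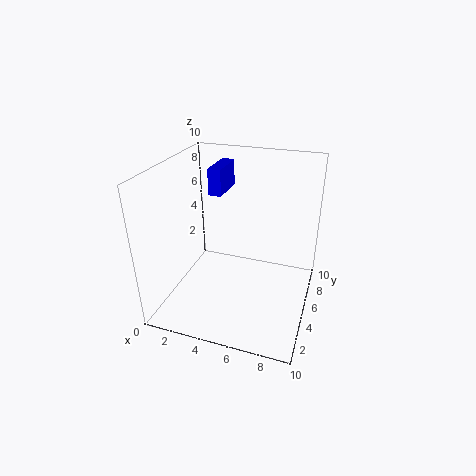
pos_x = 2; pos_y = 7; pos_z = 7; width = 1; height = 2; color = 'blue'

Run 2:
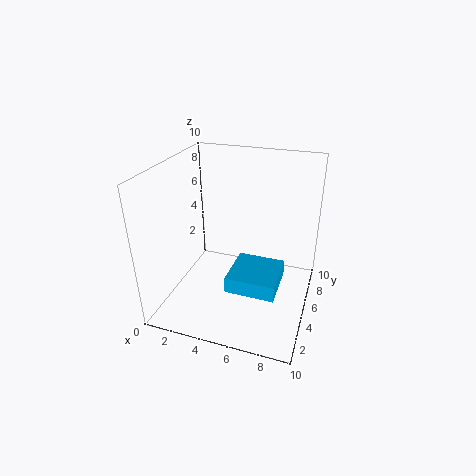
pos_x = 5.5; pos_y = 1; pos_z = 3.5; width = 3; height = 1; color = 'deepskyblue'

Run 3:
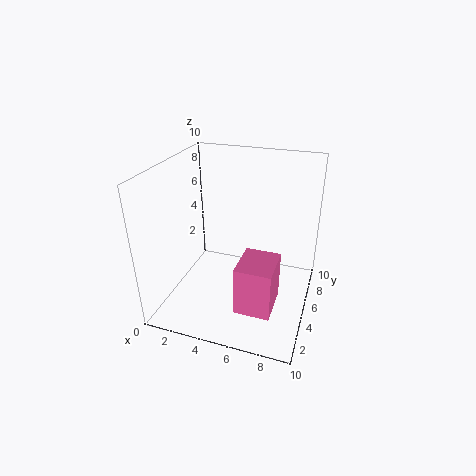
pos_x = 5.5; pos_y = 2.5; pos_z = 0.5; width = 2.5; height = 3.5; color = 'hotpink'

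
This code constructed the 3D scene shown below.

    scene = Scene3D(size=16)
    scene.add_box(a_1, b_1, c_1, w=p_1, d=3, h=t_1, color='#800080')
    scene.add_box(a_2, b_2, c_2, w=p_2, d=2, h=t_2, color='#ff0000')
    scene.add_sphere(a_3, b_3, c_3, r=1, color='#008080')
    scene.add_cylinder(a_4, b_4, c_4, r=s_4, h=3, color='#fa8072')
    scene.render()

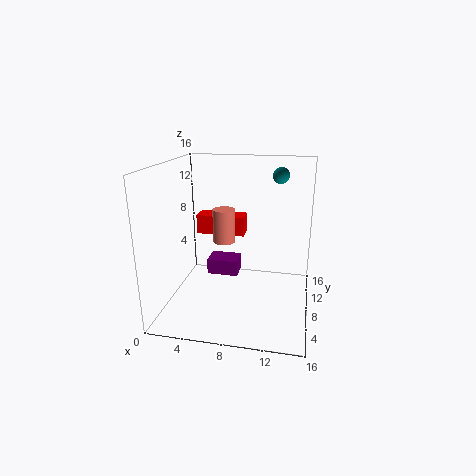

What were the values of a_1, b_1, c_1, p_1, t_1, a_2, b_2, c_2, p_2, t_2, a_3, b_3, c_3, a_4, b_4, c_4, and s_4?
a_1 = 3; b_1 = 12; c_1 = 1; p_1 = 4; t_1 = 2; a_2 = 4; b_2 = 6; c_2 = 9; p_2 = 5; t_2 = 2; a_3 = 12; b_3 = 14; c_3 = 14; a_4 = 8; b_4 = 2; c_4 = 10; s_4 = 1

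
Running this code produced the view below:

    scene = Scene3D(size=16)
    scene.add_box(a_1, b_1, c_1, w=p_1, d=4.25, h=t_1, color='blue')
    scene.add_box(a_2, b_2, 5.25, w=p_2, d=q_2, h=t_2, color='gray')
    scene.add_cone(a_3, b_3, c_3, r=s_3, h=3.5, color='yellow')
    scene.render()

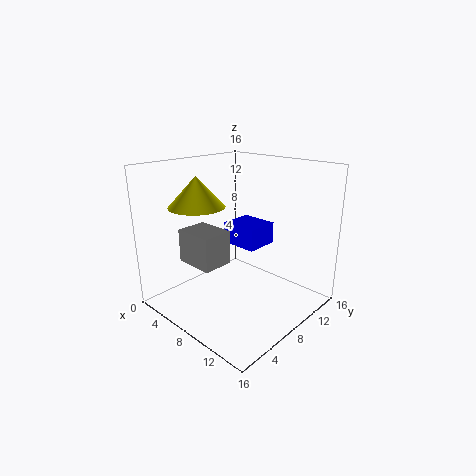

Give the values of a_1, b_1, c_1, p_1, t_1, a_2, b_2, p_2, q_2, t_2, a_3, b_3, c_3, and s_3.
a_1 = 2.5
b_1 = 11.25
c_1 = 5
p_1 = 4.75
t_1 = 2.75
a_2 = 3.25
b_2 = 3.5
p_2 = 4.5
q_2 = 3.5
t_2 = 3.75
a_3 = 3.25
b_3 = 6.25
c_3 = 11
s_3 = 3.25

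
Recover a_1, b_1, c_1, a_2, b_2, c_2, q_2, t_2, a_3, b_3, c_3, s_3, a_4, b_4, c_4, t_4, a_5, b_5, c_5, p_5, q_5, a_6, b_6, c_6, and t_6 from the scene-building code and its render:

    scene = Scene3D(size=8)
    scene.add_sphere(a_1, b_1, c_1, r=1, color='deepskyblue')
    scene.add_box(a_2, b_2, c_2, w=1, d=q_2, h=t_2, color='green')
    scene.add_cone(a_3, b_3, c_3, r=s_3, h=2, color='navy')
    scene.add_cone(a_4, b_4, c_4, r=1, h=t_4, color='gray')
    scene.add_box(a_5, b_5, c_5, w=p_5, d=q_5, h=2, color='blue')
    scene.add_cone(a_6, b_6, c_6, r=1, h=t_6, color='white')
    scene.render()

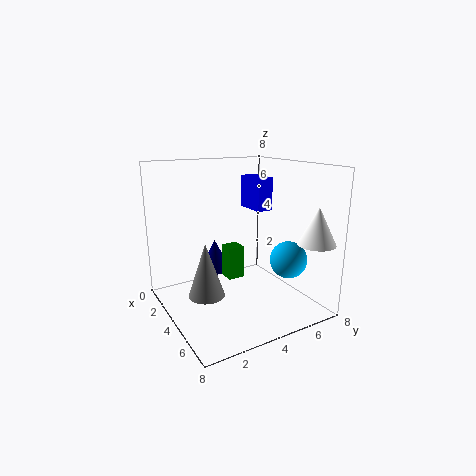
a_1 = 6
b_1 = 6
c_1 = 3
a_2 = 2
b_2 = 4
c_2 = 1
q_2 = 1
t_2 = 2
a_3 = 1
b_3 = 4
c_3 = 1
s_3 = 1
a_4 = 4
b_4 = 2
c_4 = 1
t_4 = 3
a_5 = 1
b_5 = 6
c_5 = 5
p_5 = 2
q_5 = 1
a_6 = 7
b_6 = 7
c_6 = 4
t_6 = 2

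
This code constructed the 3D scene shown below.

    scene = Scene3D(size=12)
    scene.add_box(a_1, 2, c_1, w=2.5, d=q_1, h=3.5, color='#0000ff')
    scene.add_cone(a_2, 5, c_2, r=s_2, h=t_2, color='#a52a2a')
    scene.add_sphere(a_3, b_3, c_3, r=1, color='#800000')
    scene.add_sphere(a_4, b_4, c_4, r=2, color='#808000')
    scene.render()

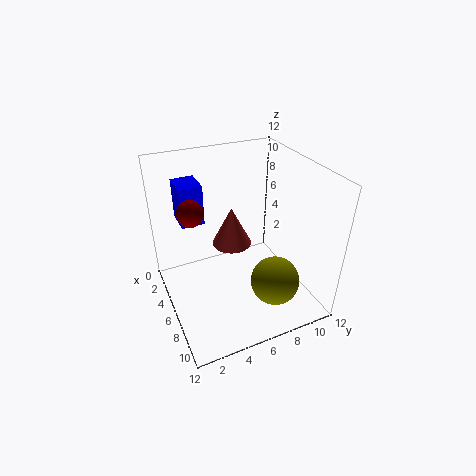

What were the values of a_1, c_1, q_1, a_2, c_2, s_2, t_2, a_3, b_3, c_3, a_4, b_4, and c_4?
a_1 = 1, c_1 = 6.5, q_1 = 2, a_2 = 7, c_2 = 6.5, s_2 = 1.5, t_2 = 3, a_3 = 6.5, b_3 = 2, c_3 = 9.5, a_4 = 9, b_4 = 8, c_4 = 3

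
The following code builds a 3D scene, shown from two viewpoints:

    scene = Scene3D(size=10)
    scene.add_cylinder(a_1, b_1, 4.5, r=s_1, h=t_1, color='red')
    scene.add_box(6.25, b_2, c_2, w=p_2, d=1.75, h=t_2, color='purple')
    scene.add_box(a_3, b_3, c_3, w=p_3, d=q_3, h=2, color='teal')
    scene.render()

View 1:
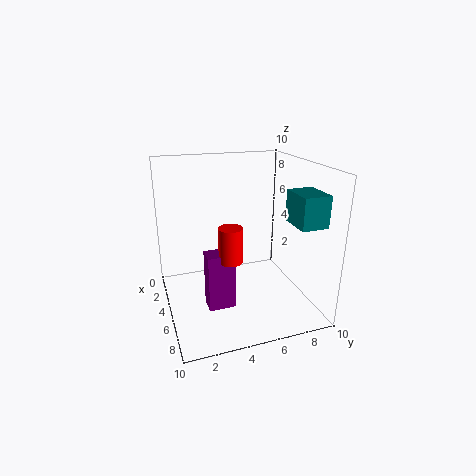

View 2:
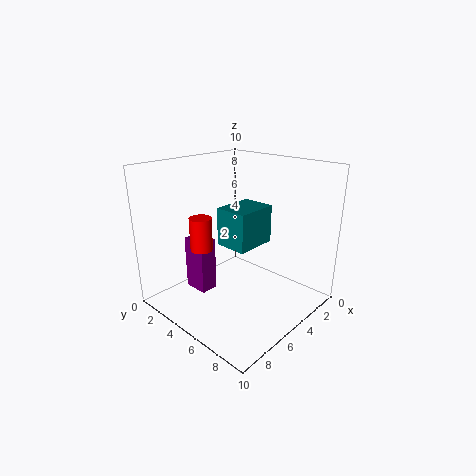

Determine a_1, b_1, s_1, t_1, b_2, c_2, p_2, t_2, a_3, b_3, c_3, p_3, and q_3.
a_1 = 7.25; b_1 = 3.75; s_1 = 0.75; t_1 = 2.25; b_2 = 2.25; c_2 = 1.25; p_2 = 1.25; t_2 = 3.75; a_3 = 7; b_3 = 7.5; c_3 = 6.75; p_3 = 2.25; q_3 = 1.75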